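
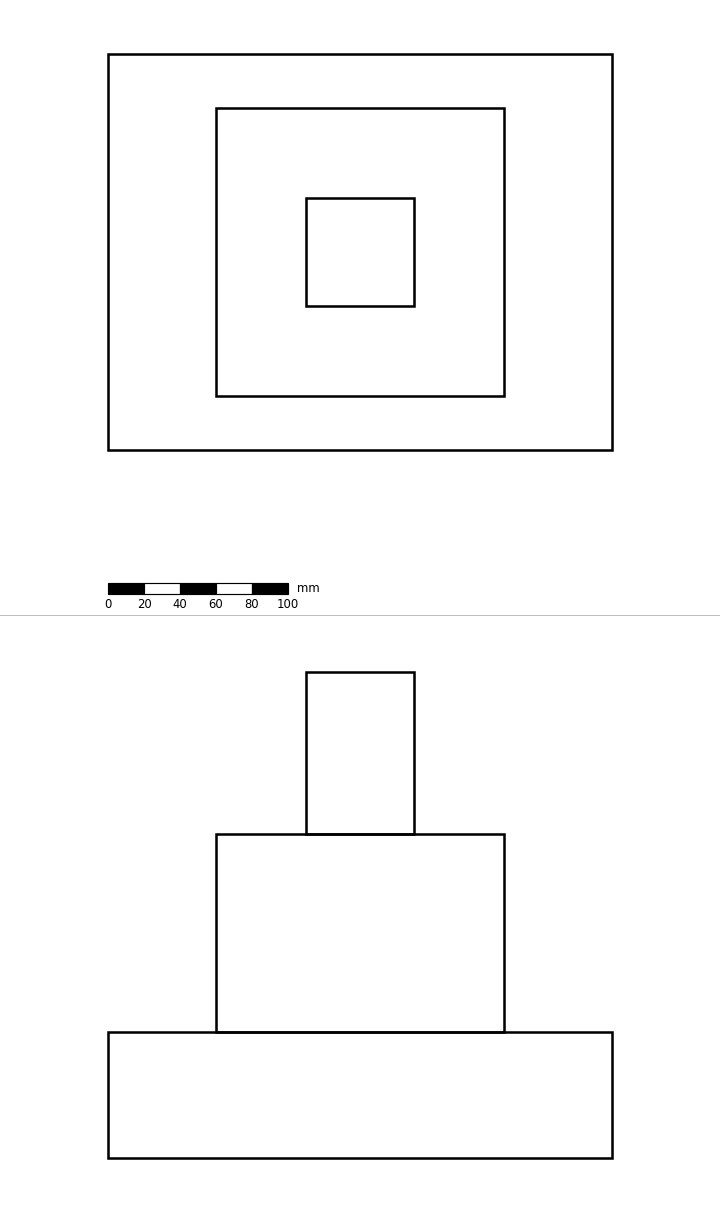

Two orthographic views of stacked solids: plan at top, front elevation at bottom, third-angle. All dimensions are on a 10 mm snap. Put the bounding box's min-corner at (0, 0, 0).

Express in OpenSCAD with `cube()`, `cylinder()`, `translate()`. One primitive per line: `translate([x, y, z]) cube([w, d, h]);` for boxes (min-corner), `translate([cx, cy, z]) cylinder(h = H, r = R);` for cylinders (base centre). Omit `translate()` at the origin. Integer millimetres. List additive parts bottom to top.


cube([280, 220, 70]);
translate([60, 30, 70]) cube([160, 160, 110]);
translate([110, 80, 180]) cube([60, 60, 90]);


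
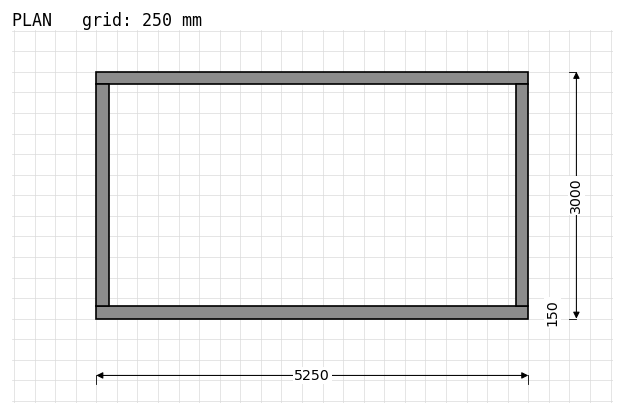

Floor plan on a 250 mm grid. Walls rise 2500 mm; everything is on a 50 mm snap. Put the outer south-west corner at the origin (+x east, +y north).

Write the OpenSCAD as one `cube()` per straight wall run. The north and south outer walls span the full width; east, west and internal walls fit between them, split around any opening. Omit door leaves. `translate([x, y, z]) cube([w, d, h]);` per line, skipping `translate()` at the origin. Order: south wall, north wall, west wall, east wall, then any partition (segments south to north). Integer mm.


cube([5250, 150, 2500]);
translate([0, 2850, 0]) cube([5250, 150, 2500]);
translate([0, 150, 0]) cube([150, 2700, 2500]);
translate([5100, 150, 0]) cube([150, 2700, 2500]);


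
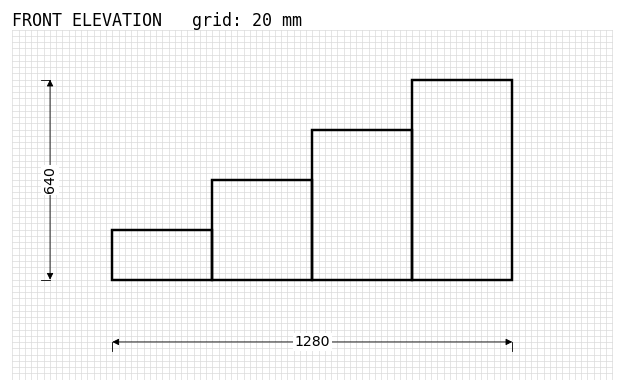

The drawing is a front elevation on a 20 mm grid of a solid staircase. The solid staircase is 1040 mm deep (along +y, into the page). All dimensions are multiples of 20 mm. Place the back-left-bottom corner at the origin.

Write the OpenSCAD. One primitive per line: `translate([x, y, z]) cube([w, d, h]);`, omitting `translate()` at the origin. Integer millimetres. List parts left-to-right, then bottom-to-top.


cube([320, 1040, 160]);
translate([320, 0, 0]) cube([320, 1040, 320]);
translate([640, 0, 0]) cube([320, 1040, 480]);
translate([960, 0, 0]) cube([320, 1040, 640]);


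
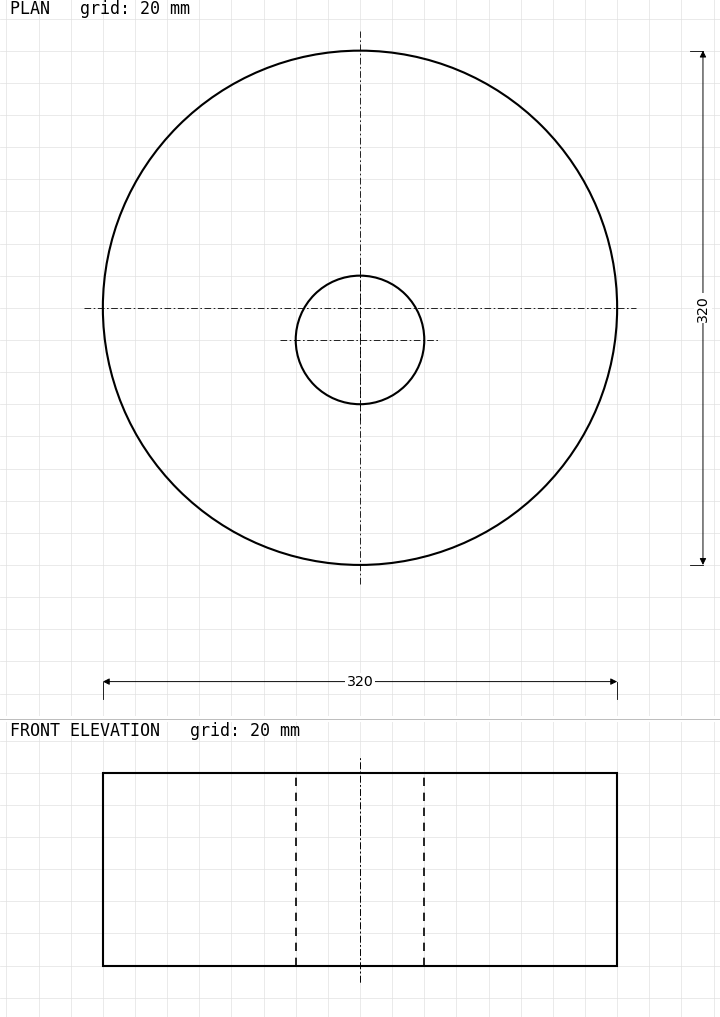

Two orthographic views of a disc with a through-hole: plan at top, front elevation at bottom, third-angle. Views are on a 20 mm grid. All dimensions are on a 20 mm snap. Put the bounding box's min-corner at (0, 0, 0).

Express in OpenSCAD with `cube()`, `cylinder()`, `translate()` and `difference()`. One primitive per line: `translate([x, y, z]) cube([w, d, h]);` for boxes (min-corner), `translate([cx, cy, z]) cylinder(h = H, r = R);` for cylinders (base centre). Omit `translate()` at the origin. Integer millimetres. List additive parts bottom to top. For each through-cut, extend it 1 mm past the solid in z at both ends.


difference() {
  translate([160, 160, 0]) cylinder(h = 120, r = 160);
  translate([160, 140, -1]) cylinder(h = 122, r = 40);
}


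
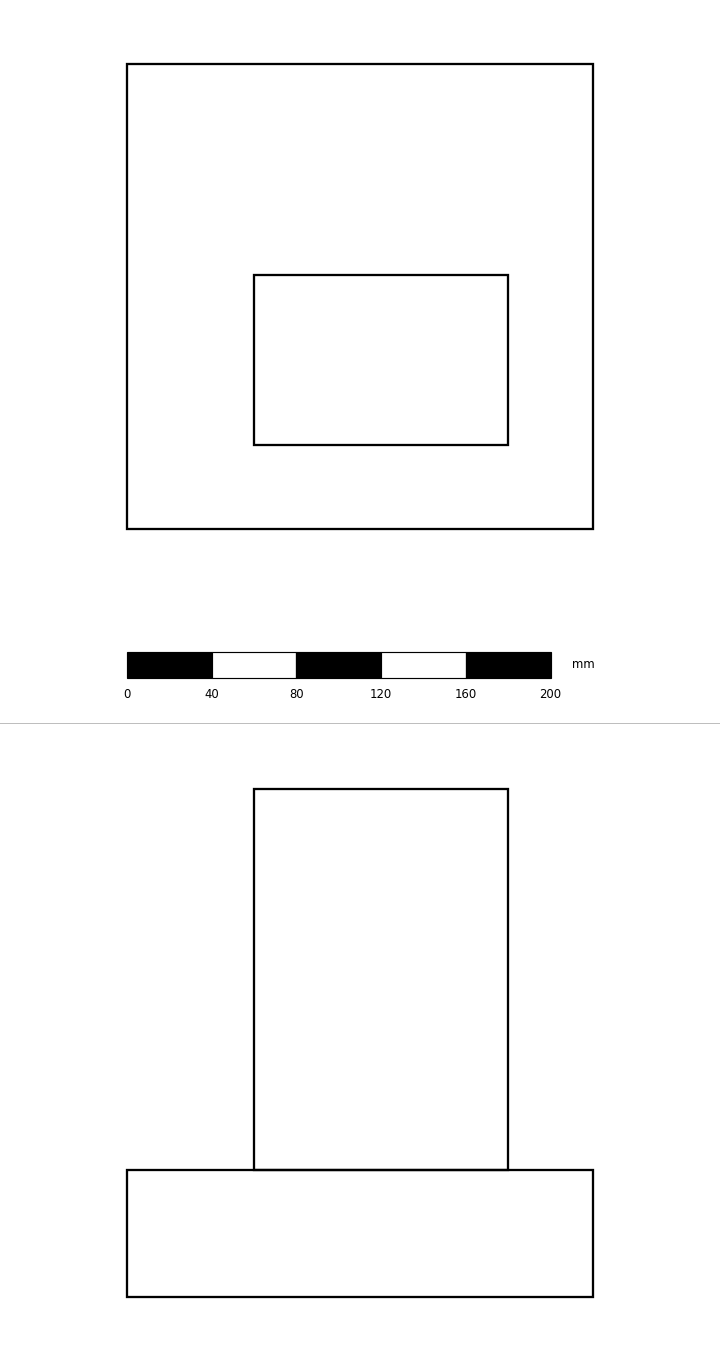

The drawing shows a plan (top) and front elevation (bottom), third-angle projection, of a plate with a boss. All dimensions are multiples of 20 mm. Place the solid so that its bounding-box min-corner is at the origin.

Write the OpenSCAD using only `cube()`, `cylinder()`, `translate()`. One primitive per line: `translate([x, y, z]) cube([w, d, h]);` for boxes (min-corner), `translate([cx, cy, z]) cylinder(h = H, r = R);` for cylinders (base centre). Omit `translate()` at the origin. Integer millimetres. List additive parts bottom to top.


cube([220, 220, 60]);
translate([60, 40, 60]) cube([120, 80, 180]);


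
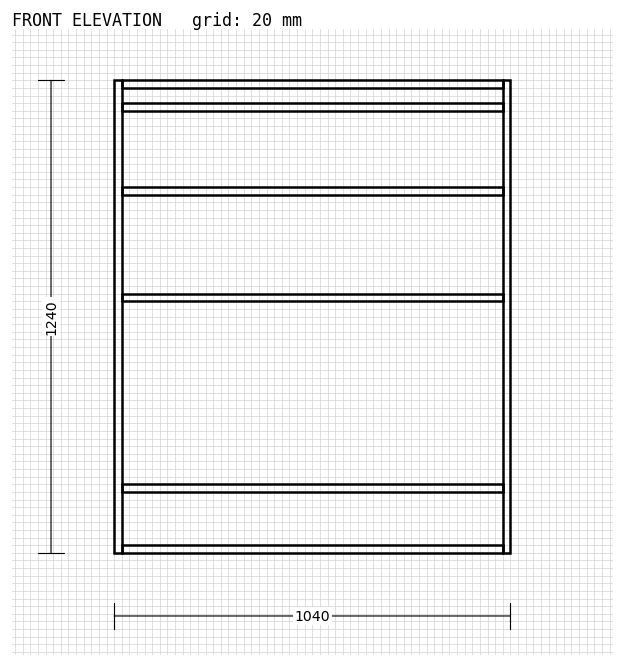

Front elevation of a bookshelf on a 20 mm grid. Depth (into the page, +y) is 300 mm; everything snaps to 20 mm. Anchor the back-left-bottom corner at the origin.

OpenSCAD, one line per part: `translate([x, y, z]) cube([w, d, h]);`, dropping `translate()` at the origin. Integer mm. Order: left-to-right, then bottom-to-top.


cube([20, 300, 1240]);
translate([20, 0, 0]) cube([1000, 300, 20]);
translate([20, 0, 160]) cube([1000, 300, 20]);
translate([20, 0, 660]) cube([1000, 300, 20]);
translate([20, 0, 940]) cube([1000, 300, 20]);
translate([20, 0, 1160]) cube([1000, 300, 20]);
translate([20, 0, 1220]) cube([1000, 300, 20]);
translate([1020, 0, 0]) cube([20, 300, 1240]);


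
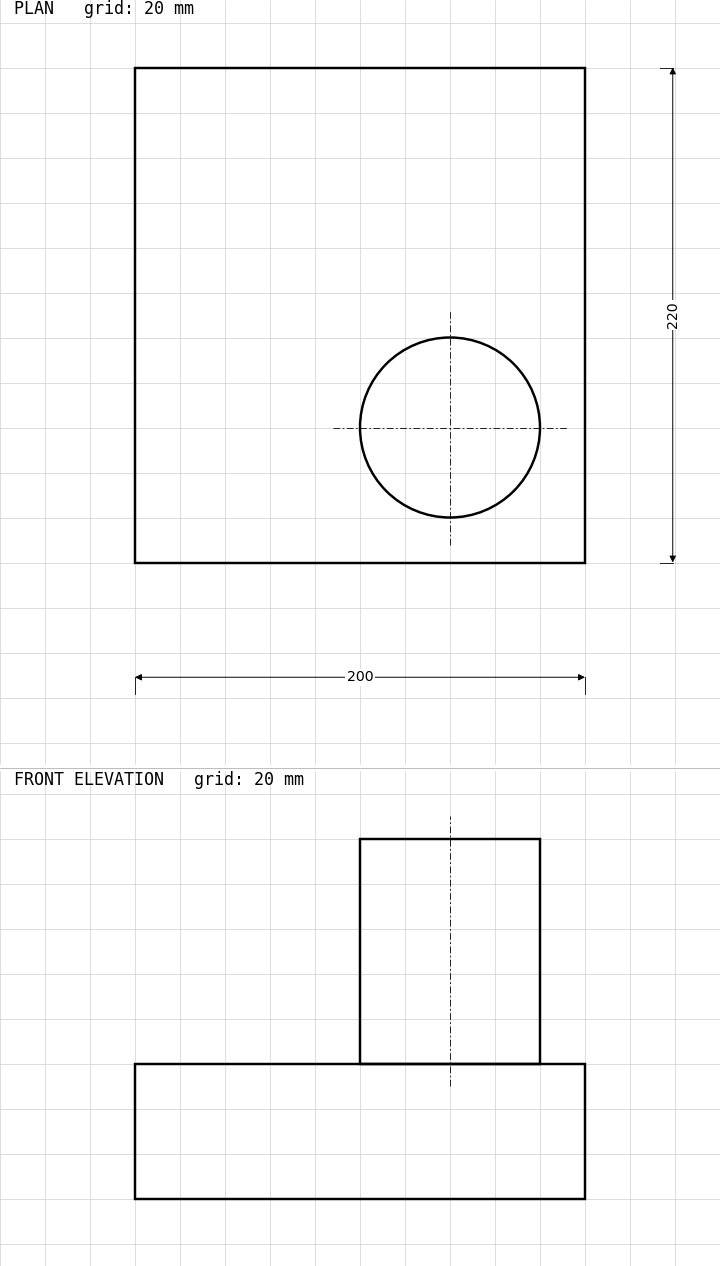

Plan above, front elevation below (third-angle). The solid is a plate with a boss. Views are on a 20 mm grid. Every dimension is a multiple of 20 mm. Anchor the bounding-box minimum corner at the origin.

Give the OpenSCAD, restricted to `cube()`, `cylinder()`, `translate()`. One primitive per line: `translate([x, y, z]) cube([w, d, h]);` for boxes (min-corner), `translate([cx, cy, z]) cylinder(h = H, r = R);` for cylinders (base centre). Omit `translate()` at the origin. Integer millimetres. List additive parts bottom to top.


cube([200, 220, 60]);
translate([140, 60, 60]) cylinder(h = 100, r = 40);


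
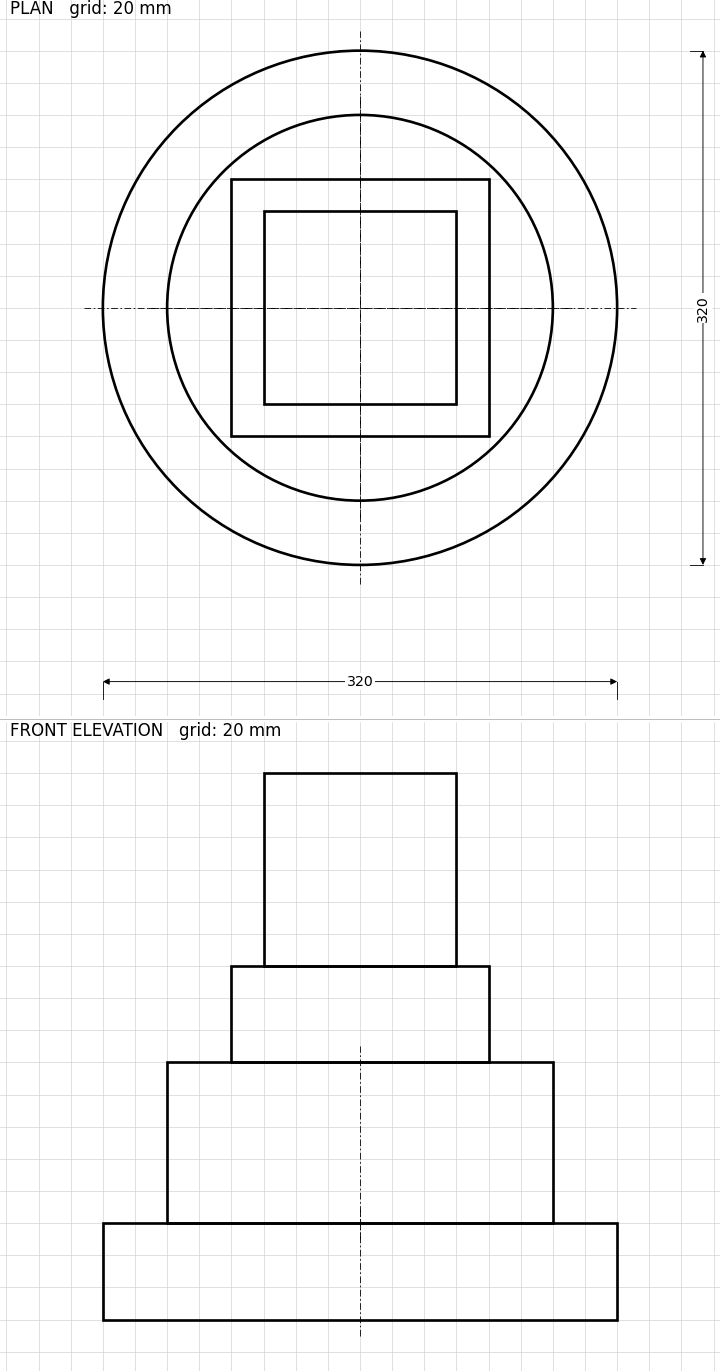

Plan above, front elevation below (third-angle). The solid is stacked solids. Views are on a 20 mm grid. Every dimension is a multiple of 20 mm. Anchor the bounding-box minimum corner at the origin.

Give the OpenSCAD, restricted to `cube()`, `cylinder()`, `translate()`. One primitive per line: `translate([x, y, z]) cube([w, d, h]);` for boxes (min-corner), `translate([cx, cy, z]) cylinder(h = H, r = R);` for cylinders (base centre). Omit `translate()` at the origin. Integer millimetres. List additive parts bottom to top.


translate([160, 160, 0]) cylinder(h = 60, r = 160);
translate([160, 160, 60]) cylinder(h = 100, r = 120);
translate([80, 80, 160]) cube([160, 160, 60]);
translate([100, 100, 220]) cube([120, 120, 120]);


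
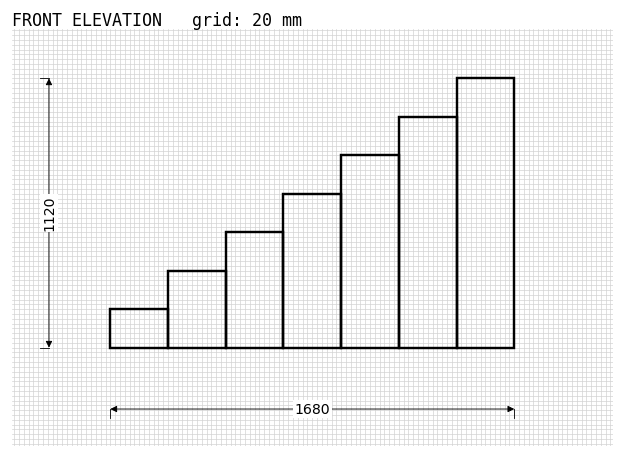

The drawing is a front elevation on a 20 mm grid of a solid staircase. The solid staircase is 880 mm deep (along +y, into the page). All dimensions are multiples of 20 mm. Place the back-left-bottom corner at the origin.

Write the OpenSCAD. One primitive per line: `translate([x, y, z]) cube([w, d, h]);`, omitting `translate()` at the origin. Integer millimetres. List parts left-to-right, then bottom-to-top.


cube([240, 880, 160]);
translate([240, 0, 0]) cube([240, 880, 320]);
translate([480, 0, 0]) cube([240, 880, 480]);
translate([720, 0, 0]) cube([240, 880, 640]);
translate([960, 0, 0]) cube([240, 880, 800]);
translate([1200, 0, 0]) cube([240, 880, 960]);
translate([1440, 0, 0]) cube([240, 880, 1120]);


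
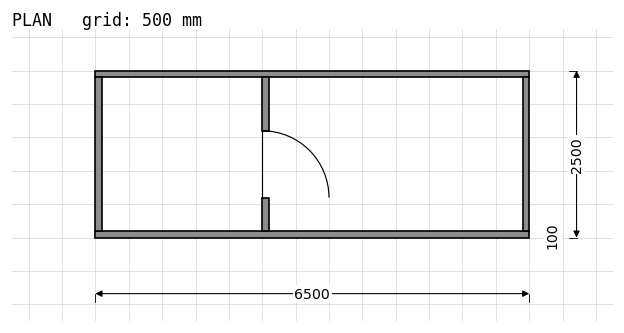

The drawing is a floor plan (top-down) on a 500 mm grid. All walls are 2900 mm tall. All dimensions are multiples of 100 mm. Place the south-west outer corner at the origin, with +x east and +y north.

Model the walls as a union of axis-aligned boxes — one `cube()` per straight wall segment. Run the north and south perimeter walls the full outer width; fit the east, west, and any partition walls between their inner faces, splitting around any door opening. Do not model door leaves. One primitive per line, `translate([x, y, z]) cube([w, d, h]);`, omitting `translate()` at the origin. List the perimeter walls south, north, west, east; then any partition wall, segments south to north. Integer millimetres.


cube([6500, 100, 2900]);
translate([0, 2400, 0]) cube([6500, 100, 2900]);
translate([0, 100, 0]) cube([100, 2300, 2900]);
translate([6400, 100, 0]) cube([100, 2300, 2900]);
translate([2500, 100, 0]) cube([100, 500, 2900]);
translate([2500, 1600, 0]) cube([100, 800, 2900]);


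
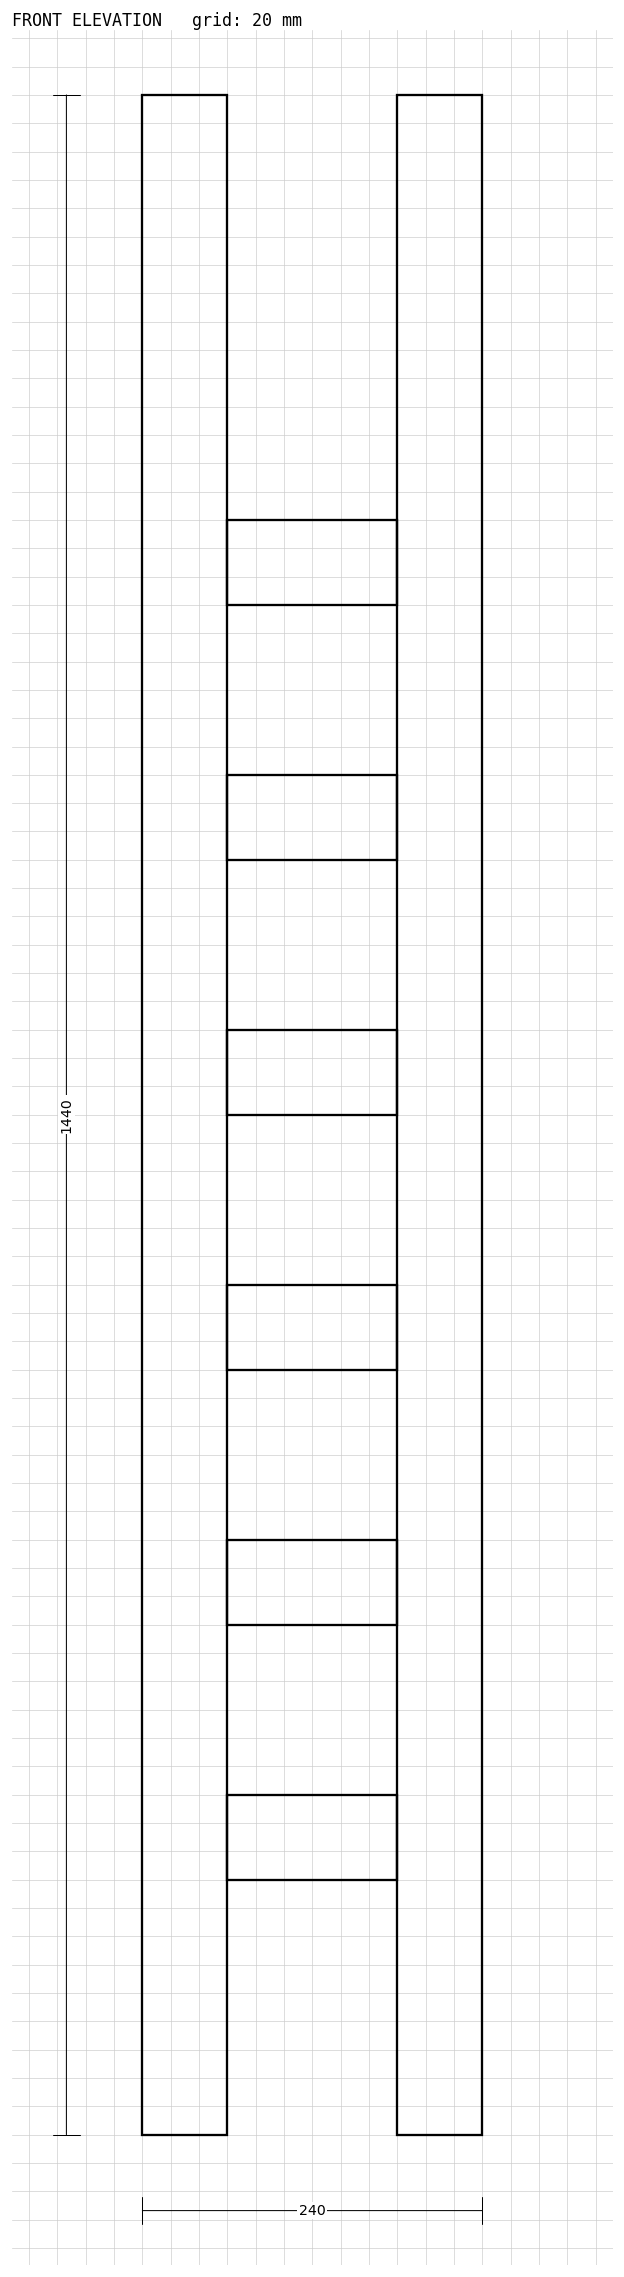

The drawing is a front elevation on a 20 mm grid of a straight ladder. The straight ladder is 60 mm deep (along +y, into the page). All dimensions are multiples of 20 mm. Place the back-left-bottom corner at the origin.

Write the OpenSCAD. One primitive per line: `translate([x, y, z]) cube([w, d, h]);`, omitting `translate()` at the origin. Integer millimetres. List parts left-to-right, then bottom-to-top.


cube([60, 60, 1440]);
translate([60, 0, 180]) cube([120, 60, 60]);
translate([60, 0, 360]) cube([120, 60, 60]);
translate([60, 0, 540]) cube([120, 60, 60]);
translate([60, 0, 720]) cube([120, 60, 60]);
translate([60, 0, 900]) cube([120, 60, 60]);
translate([60, 0, 1080]) cube([120, 60, 60]);
translate([180, 0, 0]) cube([60, 60, 1440]);


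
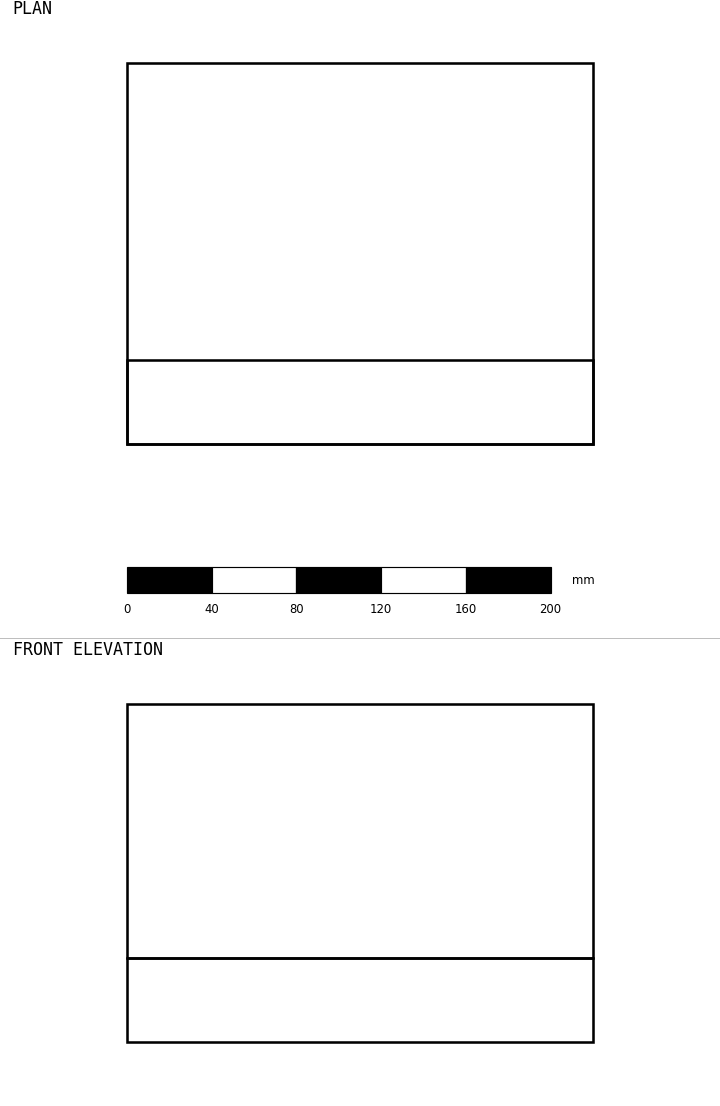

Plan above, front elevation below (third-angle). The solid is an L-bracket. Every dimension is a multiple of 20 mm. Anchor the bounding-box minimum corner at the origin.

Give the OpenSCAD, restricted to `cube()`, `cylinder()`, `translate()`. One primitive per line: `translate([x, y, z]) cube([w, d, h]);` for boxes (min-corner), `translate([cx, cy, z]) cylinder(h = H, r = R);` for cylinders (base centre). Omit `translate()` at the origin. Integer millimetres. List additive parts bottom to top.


cube([220, 180, 40]);
translate([0, 0, 40]) cube([220, 40, 120]);


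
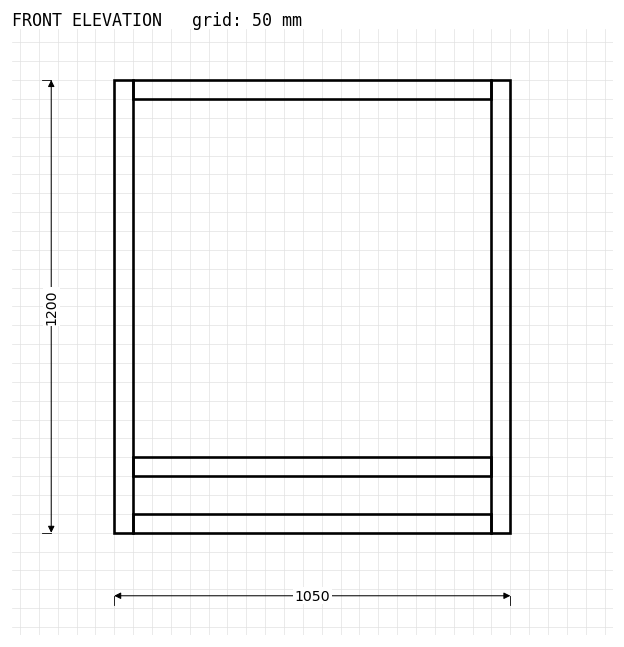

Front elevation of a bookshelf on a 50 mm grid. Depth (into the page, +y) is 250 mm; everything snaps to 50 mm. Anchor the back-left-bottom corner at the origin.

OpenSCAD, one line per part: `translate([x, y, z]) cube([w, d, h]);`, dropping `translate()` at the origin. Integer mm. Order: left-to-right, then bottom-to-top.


cube([50, 250, 1200]);
translate([50, 0, 0]) cube([950, 250, 50]);
translate([50, 0, 150]) cube([950, 250, 50]);
translate([50, 0, 1150]) cube([950, 250, 50]);
translate([1000, 0, 0]) cube([50, 250, 1200]);


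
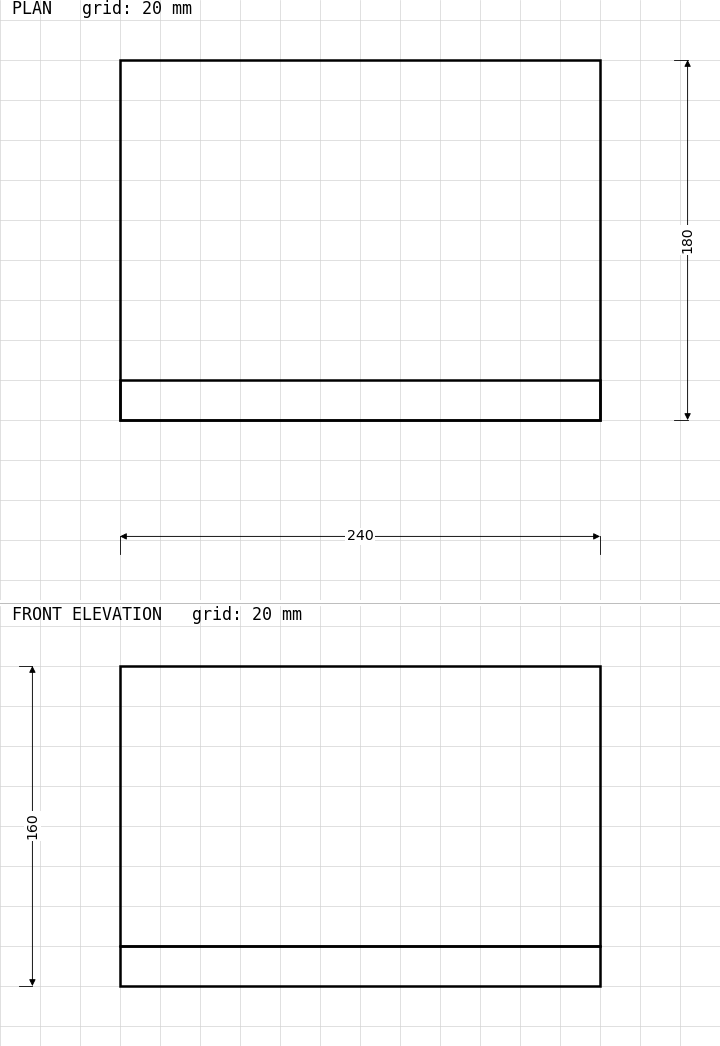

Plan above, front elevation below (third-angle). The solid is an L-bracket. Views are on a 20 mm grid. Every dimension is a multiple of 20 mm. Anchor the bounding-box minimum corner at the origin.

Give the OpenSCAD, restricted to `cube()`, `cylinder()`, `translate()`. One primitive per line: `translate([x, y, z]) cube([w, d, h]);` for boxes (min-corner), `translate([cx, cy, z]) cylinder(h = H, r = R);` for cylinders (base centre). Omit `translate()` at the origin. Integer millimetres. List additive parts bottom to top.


cube([240, 180, 20]);
translate([0, 0, 20]) cube([240, 20, 140]);


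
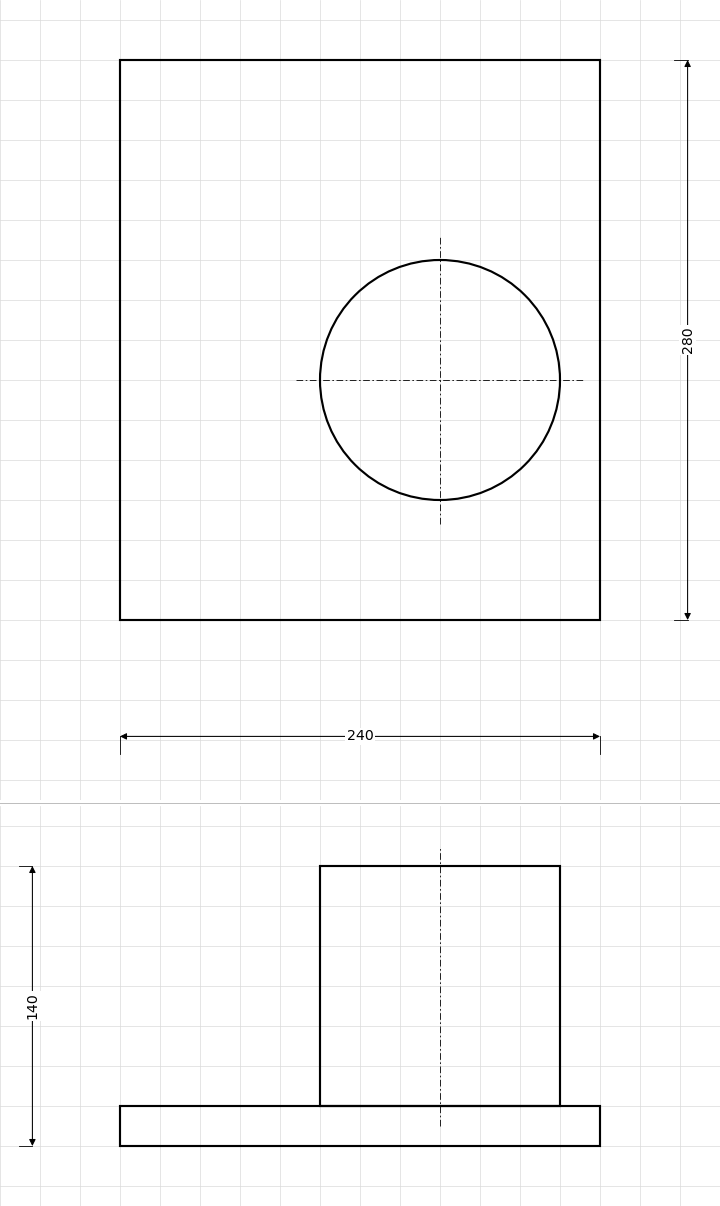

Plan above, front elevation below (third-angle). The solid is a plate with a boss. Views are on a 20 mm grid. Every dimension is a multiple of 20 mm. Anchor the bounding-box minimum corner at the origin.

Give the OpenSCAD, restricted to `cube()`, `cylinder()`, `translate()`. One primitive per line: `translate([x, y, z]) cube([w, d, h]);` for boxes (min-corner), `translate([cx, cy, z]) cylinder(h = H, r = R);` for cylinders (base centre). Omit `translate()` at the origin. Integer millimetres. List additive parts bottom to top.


cube([240, 280, 20]);
translate([160, 120, 20]) cylinder(h = 120, r = 60);


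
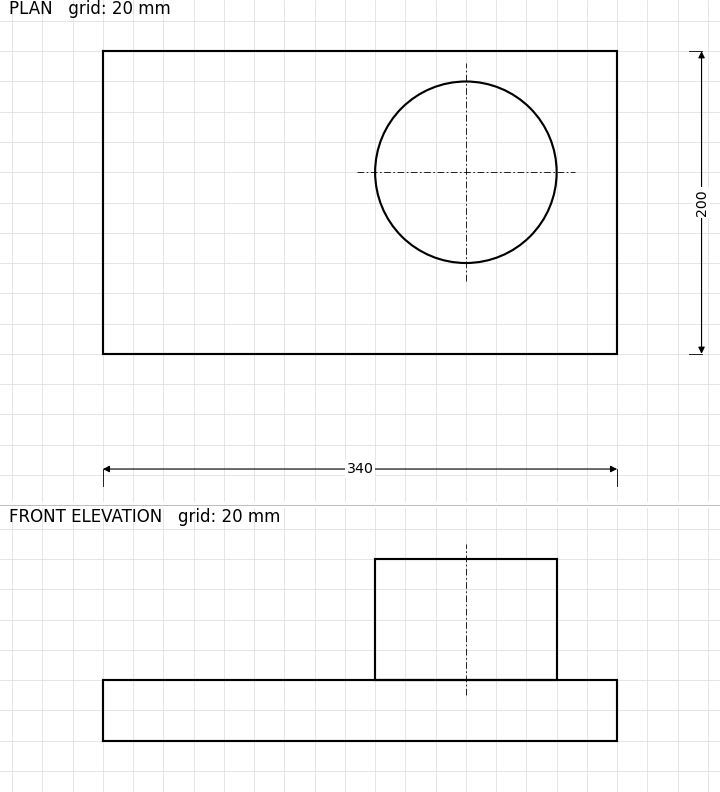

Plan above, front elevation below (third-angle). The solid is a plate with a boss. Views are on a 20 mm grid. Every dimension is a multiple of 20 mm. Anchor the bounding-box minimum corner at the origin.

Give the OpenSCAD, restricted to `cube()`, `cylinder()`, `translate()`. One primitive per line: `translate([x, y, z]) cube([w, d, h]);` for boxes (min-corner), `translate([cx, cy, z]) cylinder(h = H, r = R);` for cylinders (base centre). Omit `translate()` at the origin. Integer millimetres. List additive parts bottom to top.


cube([340, 200, 40]);
translate([240, 120, 40]) cylinder(h = 80, r = 60);


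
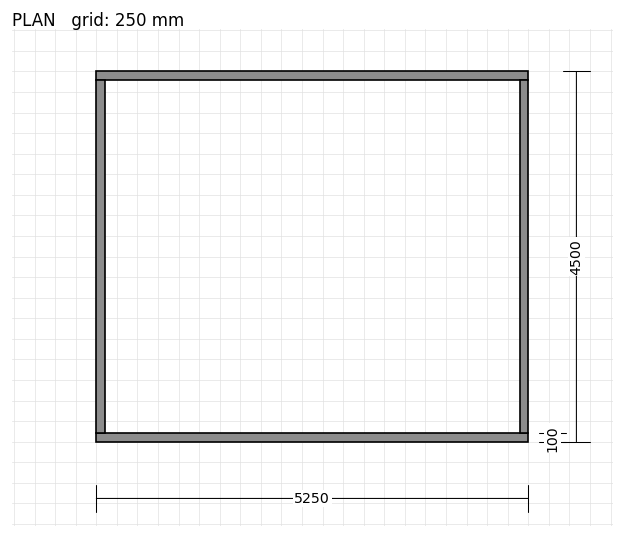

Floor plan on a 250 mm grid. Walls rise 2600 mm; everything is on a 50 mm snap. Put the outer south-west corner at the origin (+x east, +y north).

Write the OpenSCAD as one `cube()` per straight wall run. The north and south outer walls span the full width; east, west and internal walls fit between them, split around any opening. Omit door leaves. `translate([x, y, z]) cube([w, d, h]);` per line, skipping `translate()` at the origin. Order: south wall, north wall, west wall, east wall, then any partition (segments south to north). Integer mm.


cube([5250, 100, 2600]);
translate([0, 4400, 0]) cube([5250, 100, 2600]);
translate([0, 100, 0]) cube([100, 4300, 2600]);
translate([5150, 100, 0]) cube([100, 4300, 2600]);


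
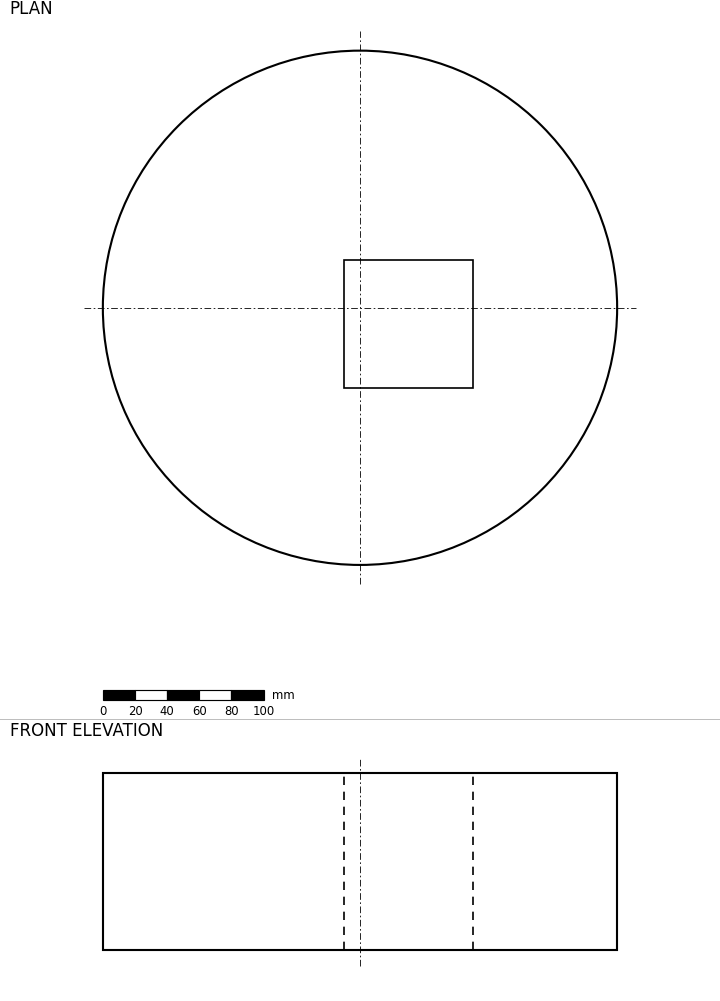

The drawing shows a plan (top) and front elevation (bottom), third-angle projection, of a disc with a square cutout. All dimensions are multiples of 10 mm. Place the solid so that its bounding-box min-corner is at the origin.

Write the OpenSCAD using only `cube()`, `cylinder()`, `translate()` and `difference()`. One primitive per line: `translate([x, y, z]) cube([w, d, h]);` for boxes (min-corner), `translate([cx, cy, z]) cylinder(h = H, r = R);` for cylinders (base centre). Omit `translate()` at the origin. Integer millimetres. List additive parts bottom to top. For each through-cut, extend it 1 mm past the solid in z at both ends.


difference() {
  translate([160, 160, 0]) cylinder(h = 110, r = 160);
  translate([150, 110, -1]) cube([80, 80, 112]);
}


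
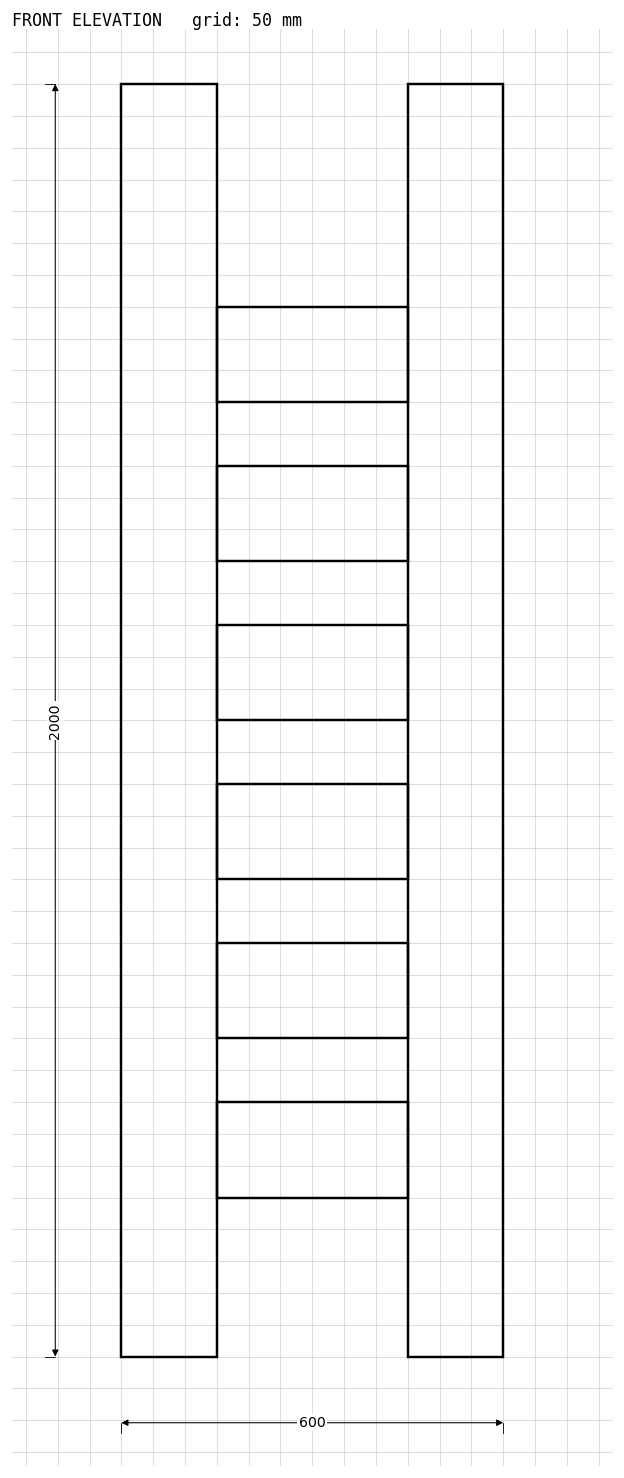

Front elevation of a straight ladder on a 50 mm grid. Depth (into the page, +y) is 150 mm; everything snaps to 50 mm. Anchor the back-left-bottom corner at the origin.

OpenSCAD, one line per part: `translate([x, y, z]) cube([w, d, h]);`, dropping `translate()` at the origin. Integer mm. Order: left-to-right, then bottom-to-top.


cube([150, 150, 2000]);
translate([150, 0, 250]) cube([300, 150, 150]);
translate([150, 0, 500]) cube([300, 150, 150]);
translate([150, 0, 750]) cube([300, 150, 150]);
translate([150, 0, 1000]) cube([300, 150, 150]);
translate([150, 0, 1250]) cube([300, 150, 150]);
translate([150, 0, 1500]) cube([300, 150, 150]);
translate([450, 0, 0]) cube([150, 150, 2000]);


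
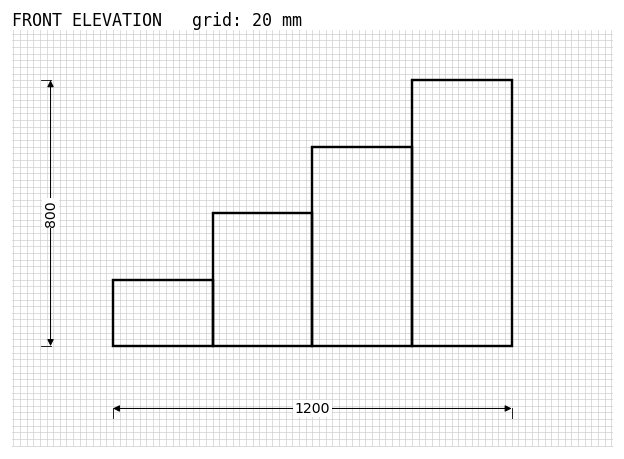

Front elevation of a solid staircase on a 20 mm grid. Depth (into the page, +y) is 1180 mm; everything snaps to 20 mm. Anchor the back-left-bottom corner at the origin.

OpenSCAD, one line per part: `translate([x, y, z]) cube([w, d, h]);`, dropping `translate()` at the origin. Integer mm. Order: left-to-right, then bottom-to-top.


cube([300, 1180, 200]);
translate([300, 0, 0]) cube([300, 1180, 400]);
translate([600, 0, 0]) cube([300, 1180, 600]);
translate([900, 0, 0]) cube([300, 1180, 800]);


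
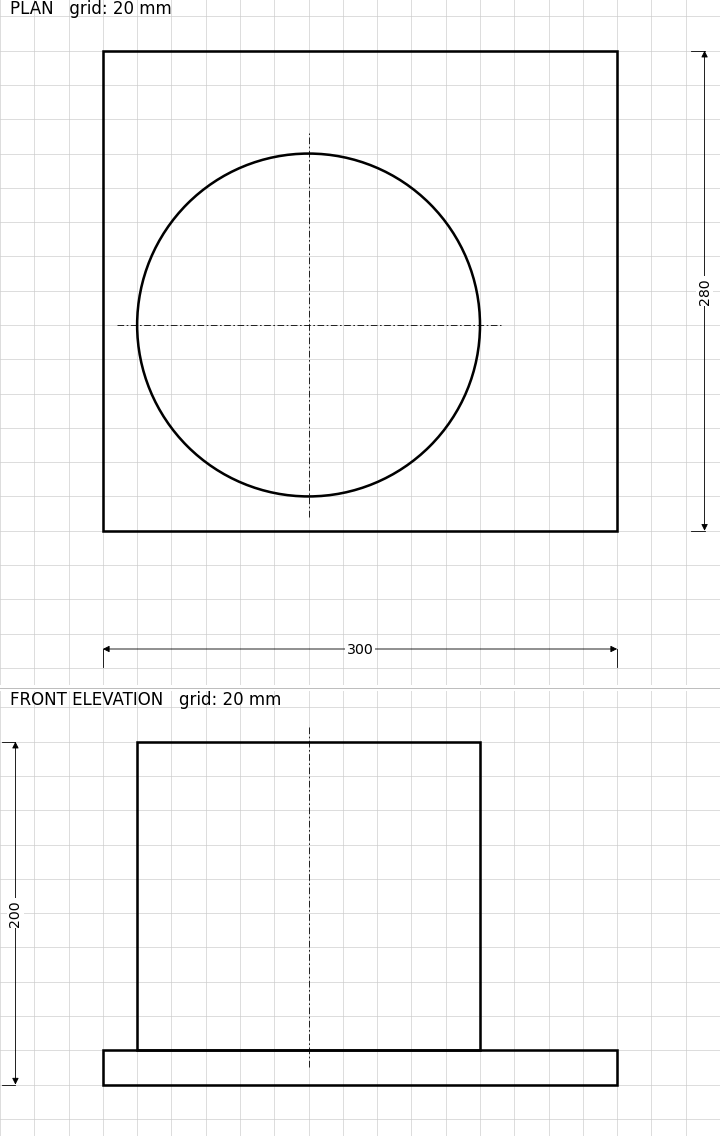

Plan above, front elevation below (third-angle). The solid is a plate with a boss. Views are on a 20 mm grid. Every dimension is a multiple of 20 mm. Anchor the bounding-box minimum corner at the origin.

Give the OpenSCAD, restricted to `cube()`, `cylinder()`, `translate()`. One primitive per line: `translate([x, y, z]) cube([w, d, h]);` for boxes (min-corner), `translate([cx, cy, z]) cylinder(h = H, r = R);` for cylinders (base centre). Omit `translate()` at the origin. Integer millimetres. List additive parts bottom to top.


cube([300, 280, 20]);
translate([120, 120, 20]) cylinder(h = 180, r = 100);


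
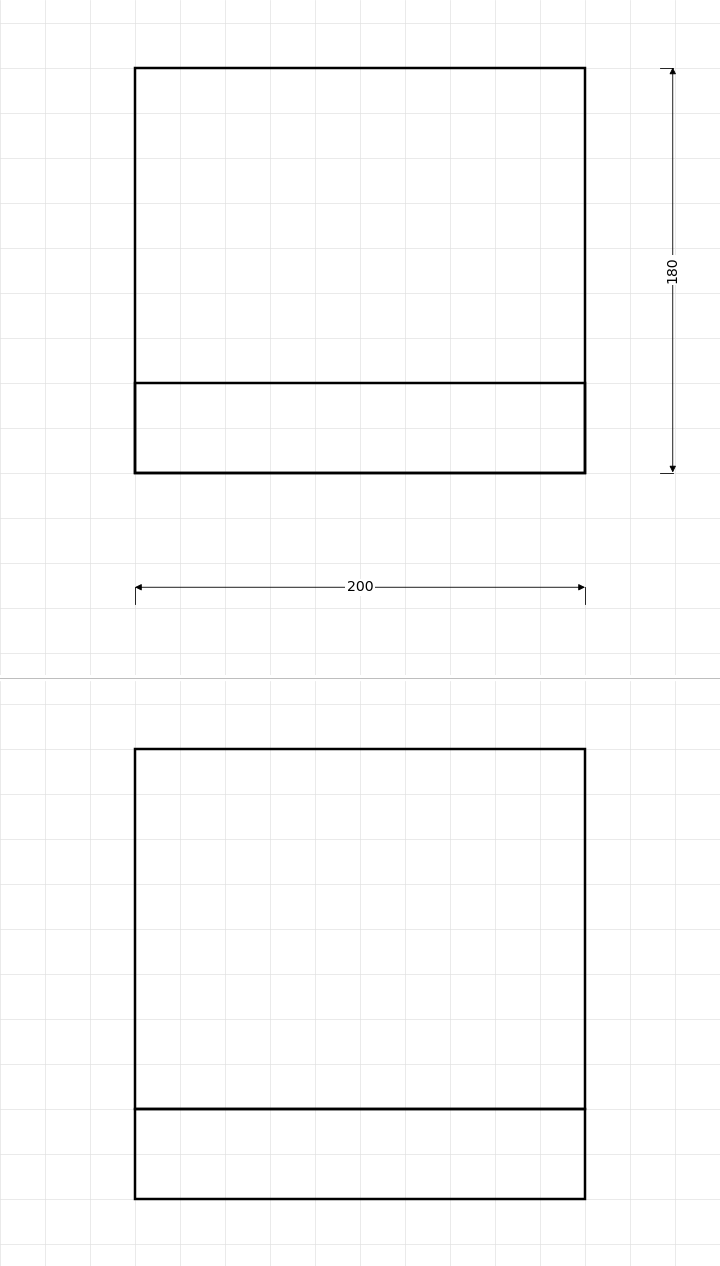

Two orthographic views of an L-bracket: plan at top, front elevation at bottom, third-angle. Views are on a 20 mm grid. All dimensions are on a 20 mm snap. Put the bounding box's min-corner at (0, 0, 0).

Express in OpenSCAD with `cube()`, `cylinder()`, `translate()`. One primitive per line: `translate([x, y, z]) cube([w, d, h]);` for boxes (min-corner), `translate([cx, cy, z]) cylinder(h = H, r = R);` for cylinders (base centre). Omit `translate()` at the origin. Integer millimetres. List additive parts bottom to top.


cube([200, 180, 40]);
translate([0, 0, 40]) cube([200, 40, 160]);


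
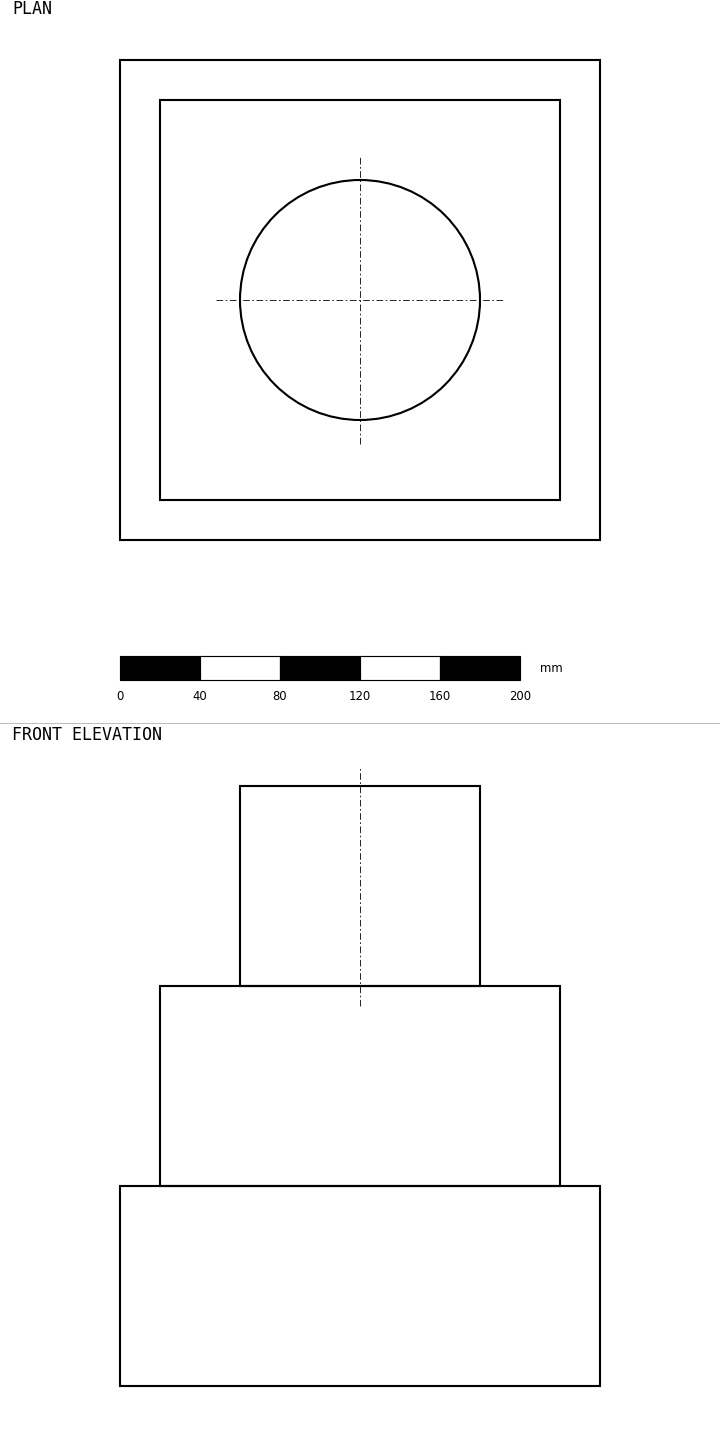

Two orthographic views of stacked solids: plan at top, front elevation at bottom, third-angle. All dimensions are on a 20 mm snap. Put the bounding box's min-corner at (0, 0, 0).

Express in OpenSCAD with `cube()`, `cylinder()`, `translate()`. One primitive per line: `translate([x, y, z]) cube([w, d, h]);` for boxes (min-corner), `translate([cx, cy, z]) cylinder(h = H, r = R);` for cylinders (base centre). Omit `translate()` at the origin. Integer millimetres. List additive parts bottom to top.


cube([240, 240, 100]);
translate([20, 20, 100]) cube([200, 200, 100]);
translate([120, 120, 200]) cylinder(h = 100, r = 60);


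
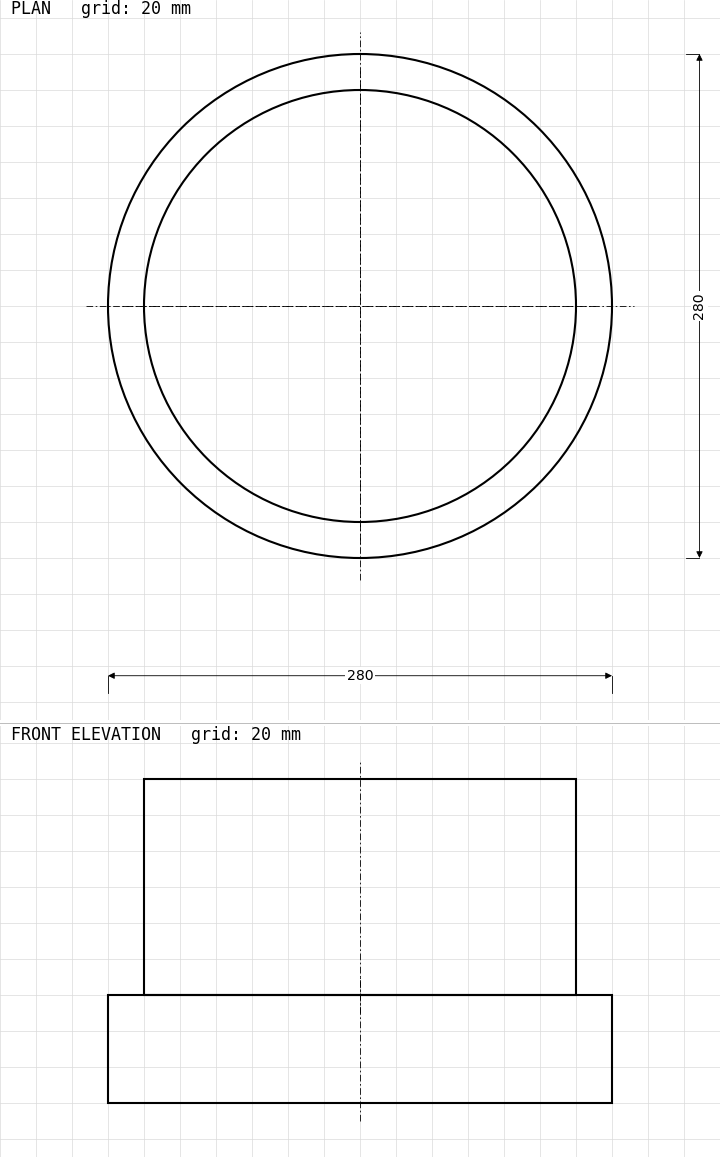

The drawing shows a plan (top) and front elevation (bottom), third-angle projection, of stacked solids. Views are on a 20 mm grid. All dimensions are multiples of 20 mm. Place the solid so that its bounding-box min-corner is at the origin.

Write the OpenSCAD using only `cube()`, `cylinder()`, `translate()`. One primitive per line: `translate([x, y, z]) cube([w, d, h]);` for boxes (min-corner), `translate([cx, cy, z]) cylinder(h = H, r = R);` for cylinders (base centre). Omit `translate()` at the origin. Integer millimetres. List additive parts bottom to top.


translate([140, 140, 0]) cylinder(h = 60, r = 140);
translate([140, 140, 60]) cylinder(h = 120, r = 120);


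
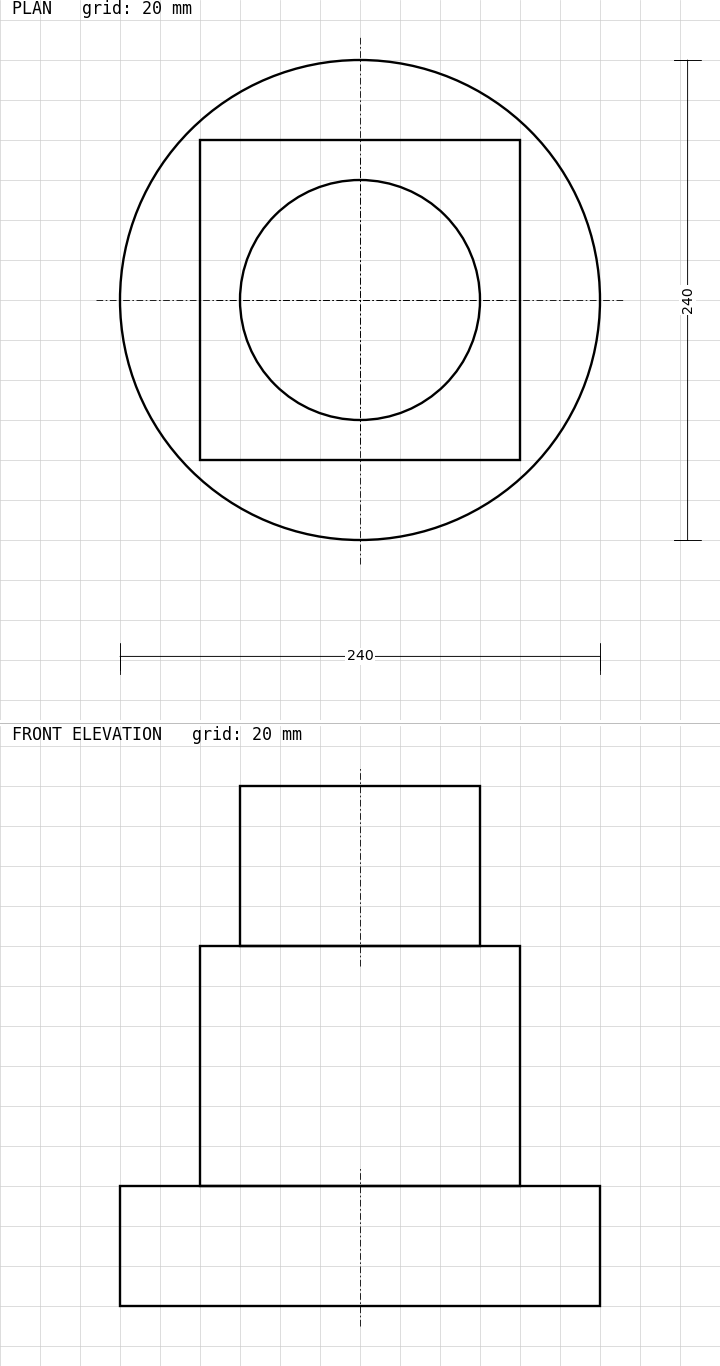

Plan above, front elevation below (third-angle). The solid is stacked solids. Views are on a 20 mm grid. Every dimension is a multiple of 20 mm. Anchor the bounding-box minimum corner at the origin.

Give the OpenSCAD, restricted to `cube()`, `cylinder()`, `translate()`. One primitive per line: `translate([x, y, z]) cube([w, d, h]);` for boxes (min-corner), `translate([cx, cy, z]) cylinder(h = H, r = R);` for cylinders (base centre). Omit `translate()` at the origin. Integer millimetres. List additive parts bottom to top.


translate([120, 120, 0]) cylinder(h = 60, r = 120);
translate([40, 40, 60]) cube([160, 160, 120]);
translate([120, 120, 180]) cylinder(h = 80, r = 60);


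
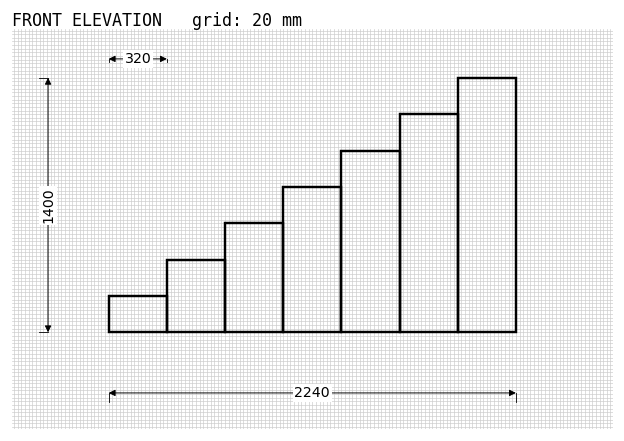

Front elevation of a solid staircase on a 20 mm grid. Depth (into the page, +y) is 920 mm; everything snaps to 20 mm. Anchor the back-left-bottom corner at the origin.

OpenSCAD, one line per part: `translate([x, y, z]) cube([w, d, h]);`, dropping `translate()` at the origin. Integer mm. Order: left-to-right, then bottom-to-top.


cube([320, 920, 200]);
translate([320, 0, 0]) cube([320, 920, 400]);
translate([640, 0, 0]) cube([320, 920, 600]);
translate([960, 0, 0]) cube([320, 920, 800]);
translate([1280, 0, 0]) cube([320, 920, 1000]);
translate([1600, 0, 0]) cube([320, 920, 1200]);
translate([1920, 0, 0]) cube([320, 920, 1400]);


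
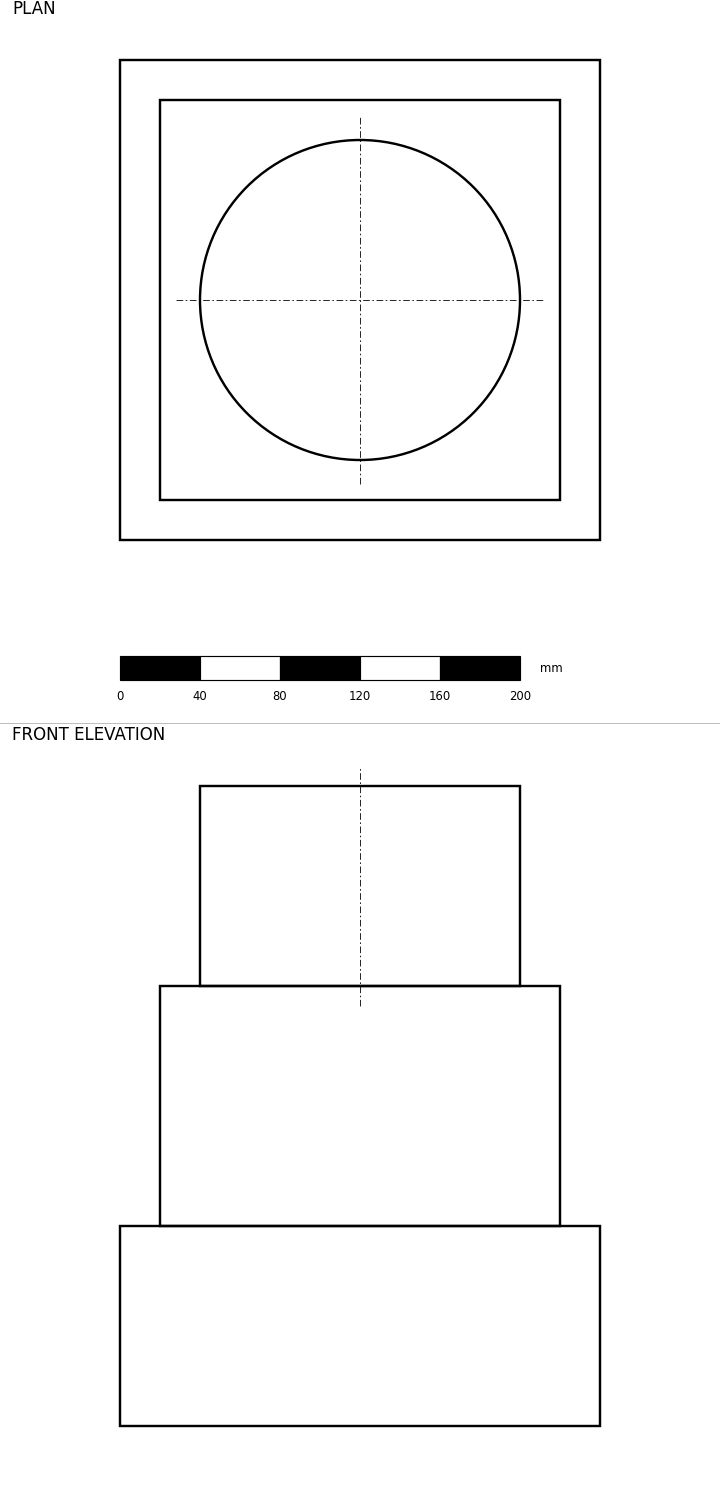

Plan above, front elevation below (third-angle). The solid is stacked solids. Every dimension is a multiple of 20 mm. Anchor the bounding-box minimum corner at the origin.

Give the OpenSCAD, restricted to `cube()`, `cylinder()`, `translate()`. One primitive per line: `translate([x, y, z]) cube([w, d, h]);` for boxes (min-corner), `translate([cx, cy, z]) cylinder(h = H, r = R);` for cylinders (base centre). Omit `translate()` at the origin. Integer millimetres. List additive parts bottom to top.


cube([240, 240, 100]);
translate([20, 20, 100]) cube([200, 200, 120]);
translate([120, 120, 220]) cylinder(h = 100, r = 80);


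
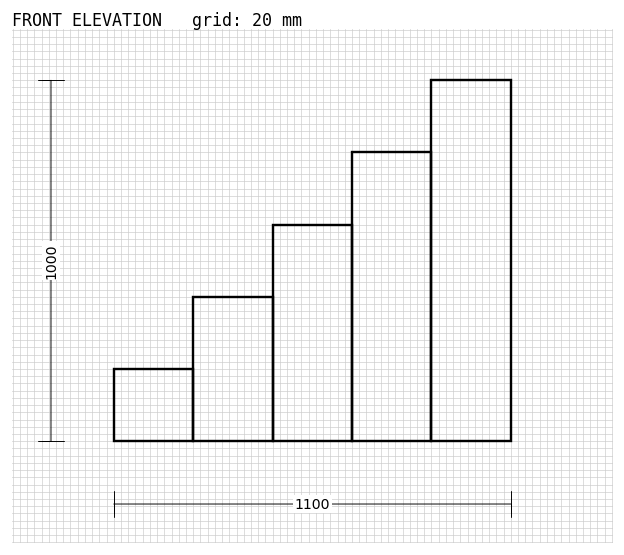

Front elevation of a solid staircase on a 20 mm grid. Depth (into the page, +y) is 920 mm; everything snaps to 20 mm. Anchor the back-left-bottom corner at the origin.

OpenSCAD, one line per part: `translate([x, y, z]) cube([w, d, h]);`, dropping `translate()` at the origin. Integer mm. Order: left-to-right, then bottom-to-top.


cube([220, 920, 200]);
translate([220, 0, 0]) cube([220, 920, 400]);
translate([440, 0, 0]) cube([220, 920, 600]);
translate([660, 0, 0]) cube([220, 920, 800]);
translate([880, 0, 0]) cube([220, 920, 1000]);


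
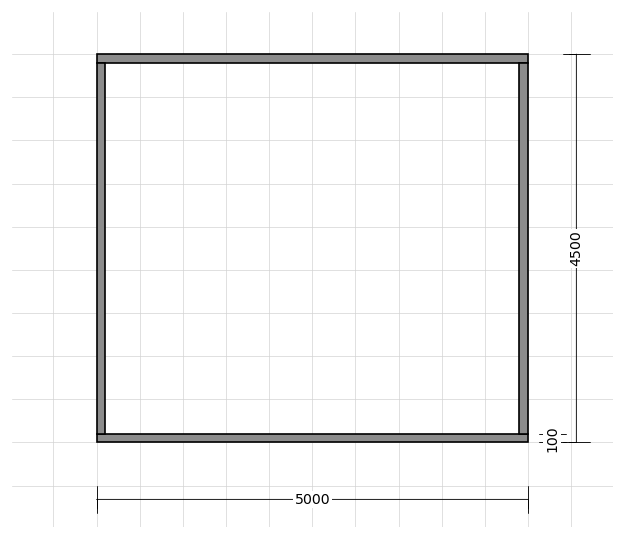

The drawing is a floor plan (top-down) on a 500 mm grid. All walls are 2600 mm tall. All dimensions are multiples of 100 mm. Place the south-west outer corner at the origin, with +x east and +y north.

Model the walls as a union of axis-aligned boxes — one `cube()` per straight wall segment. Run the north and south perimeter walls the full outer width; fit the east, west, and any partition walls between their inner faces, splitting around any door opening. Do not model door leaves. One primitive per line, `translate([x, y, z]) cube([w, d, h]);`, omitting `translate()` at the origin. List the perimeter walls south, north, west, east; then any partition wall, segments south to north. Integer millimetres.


cube([5000, 100, 2600]);
translate([0, 4400, 0]) cube([5000, 100, 2600]);
translate([0, 100, 0]) cube([100, 4300, 2600]);
translate([4900, 100, 0]) cube([100, 4300, 2600]);


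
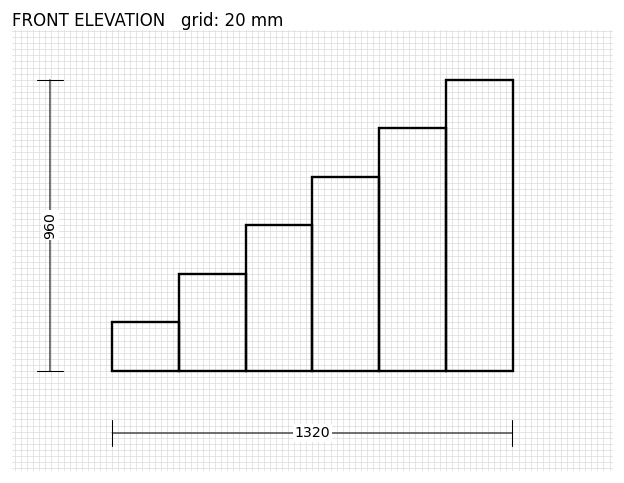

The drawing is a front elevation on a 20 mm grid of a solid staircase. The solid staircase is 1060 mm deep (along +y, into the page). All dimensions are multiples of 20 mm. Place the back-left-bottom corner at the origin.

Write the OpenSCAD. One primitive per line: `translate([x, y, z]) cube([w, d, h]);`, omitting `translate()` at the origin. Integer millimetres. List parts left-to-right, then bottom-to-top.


cube([220, 1060, 160]);
translate([220, 0, 0]) cube([220, 1060, 320]);
translate([440, 0, 0]) cube([220, 1060, 480]);
translate([660, 0, 0]) cube([220, 1060, 640]);
translate([880, 0, 0]) cube([220, 1060, 800]);
translate([1100, 0, 0]) cube([220, 1060, 960]);


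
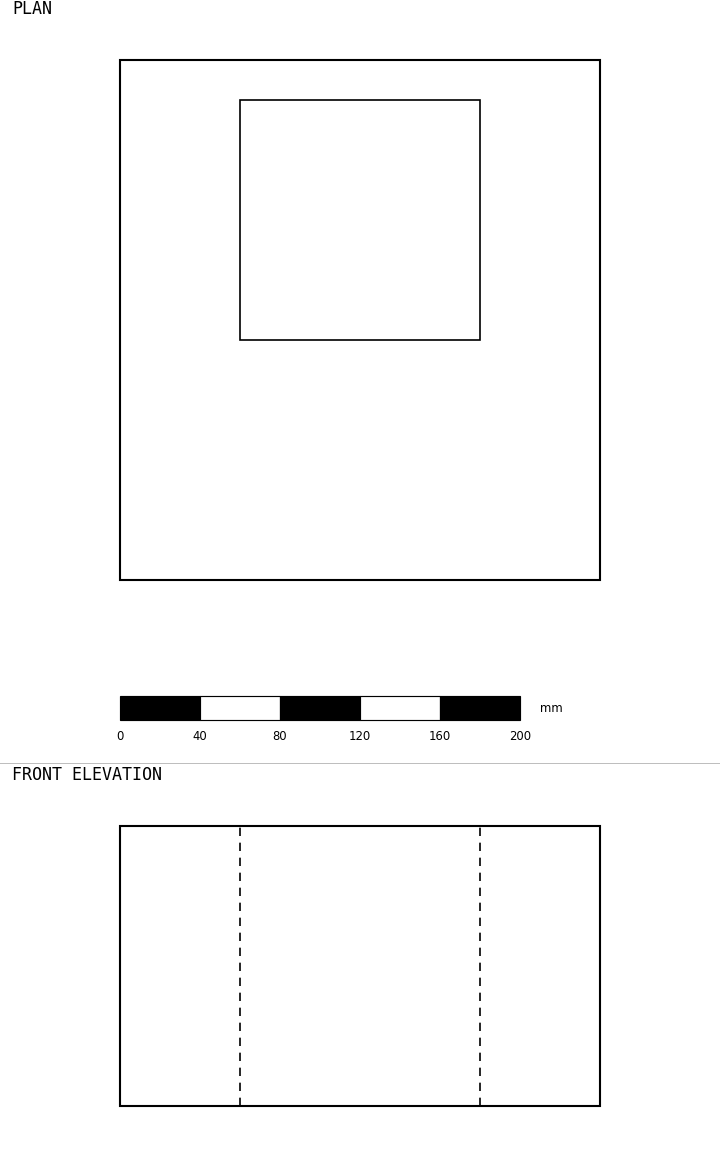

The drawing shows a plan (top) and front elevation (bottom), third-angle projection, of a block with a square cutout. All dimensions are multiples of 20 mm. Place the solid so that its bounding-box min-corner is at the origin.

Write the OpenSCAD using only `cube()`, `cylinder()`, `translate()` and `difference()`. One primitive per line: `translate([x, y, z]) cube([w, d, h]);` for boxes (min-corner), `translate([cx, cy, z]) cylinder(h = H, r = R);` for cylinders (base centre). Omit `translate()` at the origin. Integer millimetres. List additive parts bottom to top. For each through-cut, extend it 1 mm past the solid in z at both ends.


difference() {
  cube([240, 260, 140]);
  translate([60, 120, -1]) cube([120, 120, 142]);
}


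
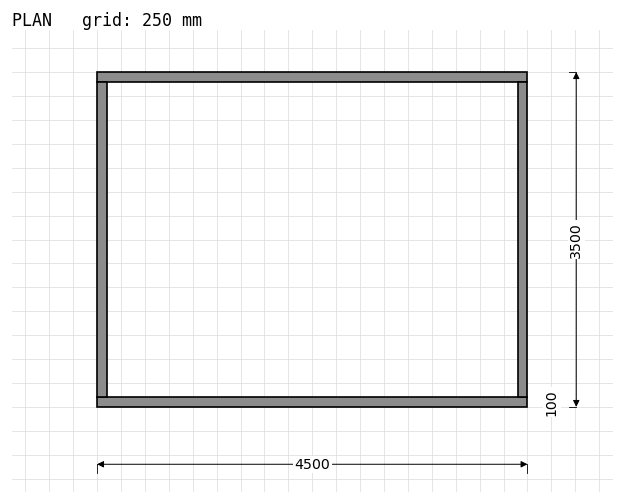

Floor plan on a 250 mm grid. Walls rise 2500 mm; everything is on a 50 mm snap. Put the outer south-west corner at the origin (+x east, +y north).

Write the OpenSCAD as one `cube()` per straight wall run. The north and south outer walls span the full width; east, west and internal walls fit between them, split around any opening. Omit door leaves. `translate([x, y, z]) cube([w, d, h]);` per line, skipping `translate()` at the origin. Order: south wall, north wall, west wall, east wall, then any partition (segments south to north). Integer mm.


cube([4500, 100, 2500]);
translate([0, 3400, 0]) cube([4500, 100, 2500]);
translate([0, 100, 0]) cube([100, 3300, 2500]);
translate([4400, 100, 0]) cube([100, 3300, 2500]);


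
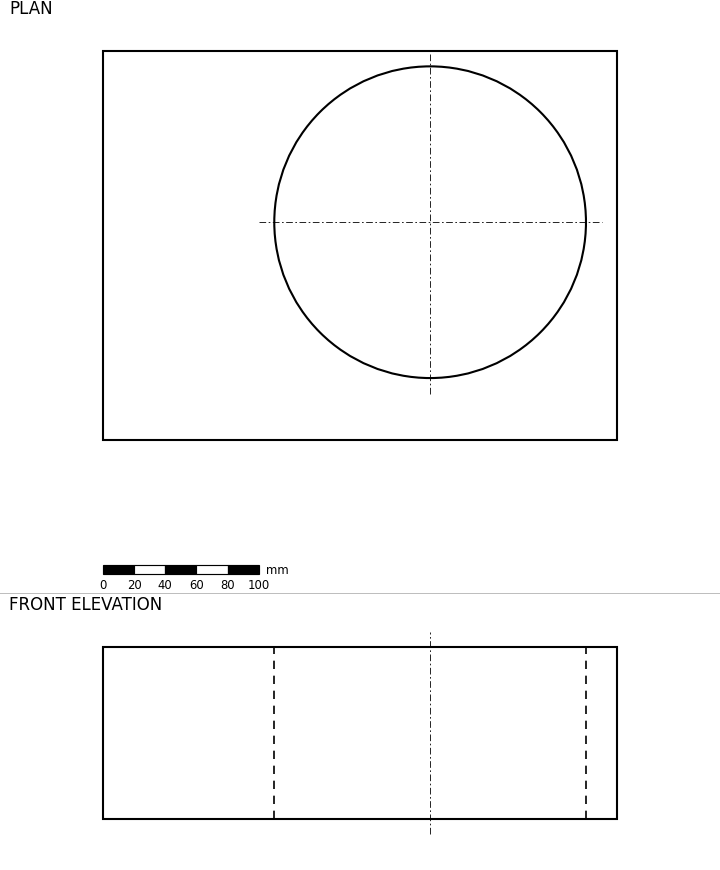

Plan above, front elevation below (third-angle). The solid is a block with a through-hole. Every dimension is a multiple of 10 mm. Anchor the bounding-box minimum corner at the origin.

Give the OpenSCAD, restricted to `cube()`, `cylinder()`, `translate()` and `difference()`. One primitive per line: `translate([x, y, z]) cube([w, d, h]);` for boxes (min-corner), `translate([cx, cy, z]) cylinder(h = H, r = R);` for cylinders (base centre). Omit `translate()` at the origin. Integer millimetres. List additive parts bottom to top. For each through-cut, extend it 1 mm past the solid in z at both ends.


difference() {
  cube([330, 250, 110]);
  translate([210, 140, -1]) cylinder(h = 112, r = 100);
}


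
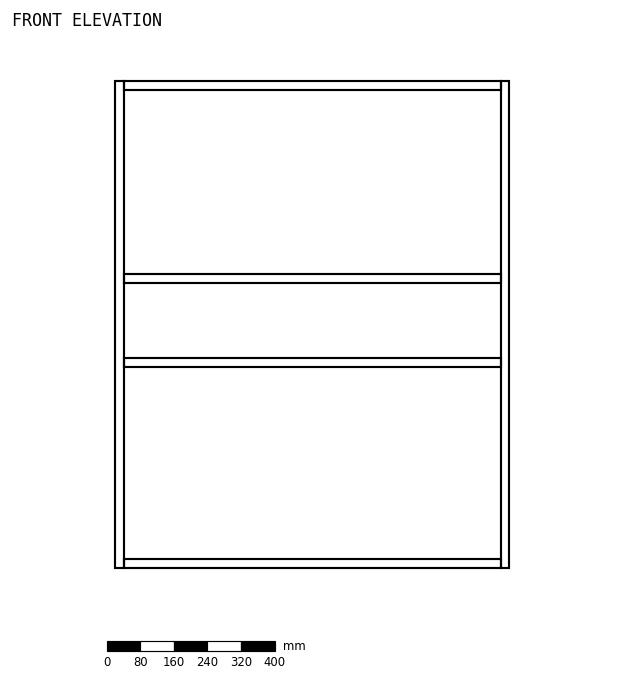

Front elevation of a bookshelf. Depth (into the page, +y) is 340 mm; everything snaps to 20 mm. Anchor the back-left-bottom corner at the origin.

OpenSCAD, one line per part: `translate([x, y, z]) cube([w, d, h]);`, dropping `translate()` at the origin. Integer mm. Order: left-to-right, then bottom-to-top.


cube([20, 340, 1160]);
translate([20, 0, 0]) cube([900, 340, 20]);
translate([20, 0, 480]) cube([900, 340, 20]);
translate([20, 0, 680]) cube([900, 340, 20]);
translate([20, 0, 1140]) cube([900, 340, 20]);
translate([920, 0, 0]) cube([20, 340, 1160]);


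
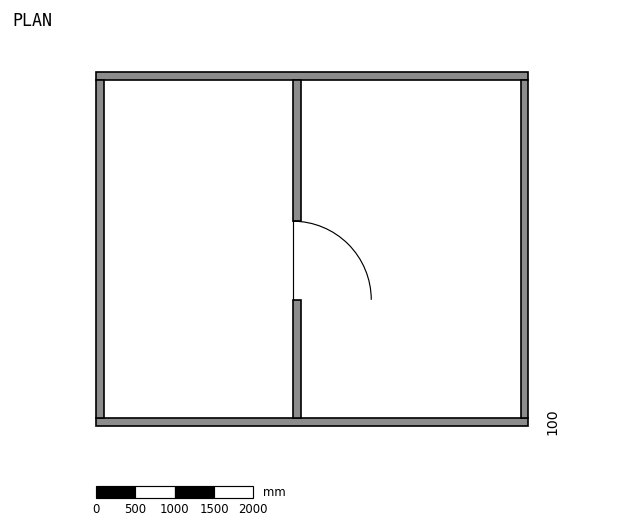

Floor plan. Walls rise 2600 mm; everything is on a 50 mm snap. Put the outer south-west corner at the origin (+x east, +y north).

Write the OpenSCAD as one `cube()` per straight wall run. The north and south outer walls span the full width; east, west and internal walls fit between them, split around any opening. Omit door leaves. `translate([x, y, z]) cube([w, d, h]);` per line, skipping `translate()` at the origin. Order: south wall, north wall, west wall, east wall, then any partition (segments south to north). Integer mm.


cube([5500, 100, 2600]);
translate([0, 4400, 0]) cube([5500, 100, 2600]);
translate([0, 100, 0]) cube([100, 4300, 2600]);
translate([5400, 100, 0]) cube([100, 4300, 2600]);
translate([2500, 100, 0]) cube([100, 1500, 2600]);
translate([2500, 2600, 0]) cube([100, 1800, 2600]);
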